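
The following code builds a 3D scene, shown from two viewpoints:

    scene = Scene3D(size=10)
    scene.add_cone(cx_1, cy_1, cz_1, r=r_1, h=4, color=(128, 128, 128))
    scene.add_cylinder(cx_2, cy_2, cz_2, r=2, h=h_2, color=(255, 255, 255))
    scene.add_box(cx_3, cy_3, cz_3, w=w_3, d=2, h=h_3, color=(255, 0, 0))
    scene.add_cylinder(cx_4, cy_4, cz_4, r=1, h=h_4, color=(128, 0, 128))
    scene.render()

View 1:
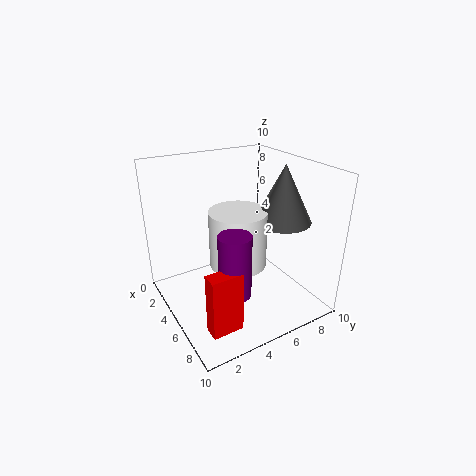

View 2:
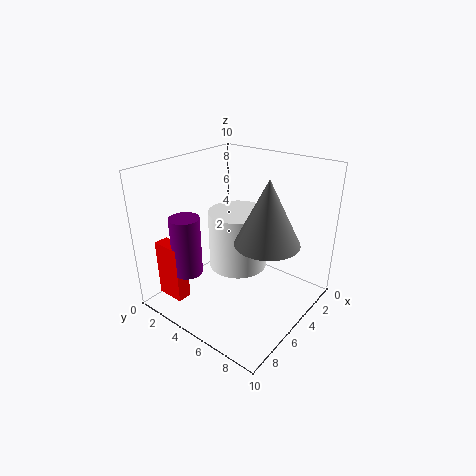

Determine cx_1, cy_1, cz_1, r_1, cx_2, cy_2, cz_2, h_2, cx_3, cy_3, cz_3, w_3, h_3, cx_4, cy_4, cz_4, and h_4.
cx_1 = 6
cy_1 = 8
cz_1 = 6
r_1 = 2
cx_2 = 5
cy_2 = 5
cz_2 = 3
h_2 = 4
cx_3 = 8
cy_3 = 1
cz_3 = 1
w_3 = 1
h_3 = 4
cx_4 = 8
cy_4 = 3
cz_4 = 3
h_4 = 4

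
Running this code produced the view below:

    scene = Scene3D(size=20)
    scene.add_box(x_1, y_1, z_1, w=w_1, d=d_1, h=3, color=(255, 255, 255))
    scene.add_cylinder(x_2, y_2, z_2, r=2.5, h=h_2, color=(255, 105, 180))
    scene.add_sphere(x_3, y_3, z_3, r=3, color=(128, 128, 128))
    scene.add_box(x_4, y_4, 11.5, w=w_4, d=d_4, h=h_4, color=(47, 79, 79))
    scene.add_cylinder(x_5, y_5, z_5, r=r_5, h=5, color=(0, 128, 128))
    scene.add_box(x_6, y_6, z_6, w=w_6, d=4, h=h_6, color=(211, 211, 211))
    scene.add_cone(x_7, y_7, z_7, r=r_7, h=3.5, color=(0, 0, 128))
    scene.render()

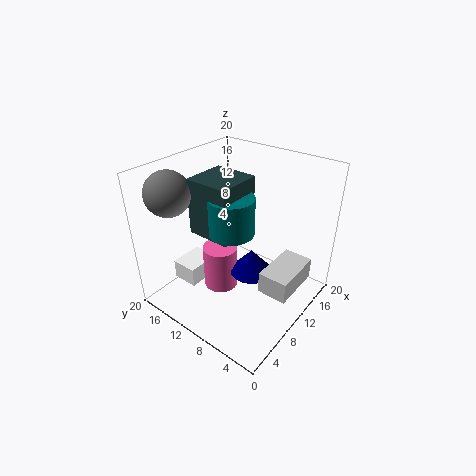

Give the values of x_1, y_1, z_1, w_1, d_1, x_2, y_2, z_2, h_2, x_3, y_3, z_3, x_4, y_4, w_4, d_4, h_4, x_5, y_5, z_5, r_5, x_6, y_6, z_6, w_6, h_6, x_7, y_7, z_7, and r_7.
x_1 = 6, y_1 = 15.5, z_1 = 1, w_1 = 5, d_1 = 4, x_2 = 9, y_2 = 12.5, z_2 = 1.5, h_2 = 6.5, x_3 = 4, y_3 = 16.5, z_3 = 17, x_4 = 5.5, y_4 = 8.5, w_4 = 6, d_4 = 6, h_4 = 7.5, x_5 = 8, y_5 = 9.5, z_5 = 12, r_5 = 3, x_6 = 8, y_6 = 1, z_6 = 4.5, w_6 = 7, h_6 = 3, x_7 = 10.5, y_7 = 8, z_7 = 5, r_7 = 3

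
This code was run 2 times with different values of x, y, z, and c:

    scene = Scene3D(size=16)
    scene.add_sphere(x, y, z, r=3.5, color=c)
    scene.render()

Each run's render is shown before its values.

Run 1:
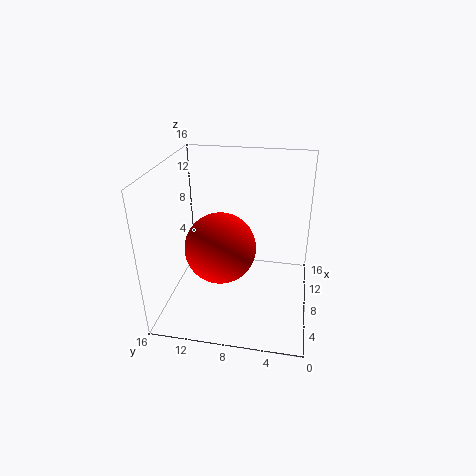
x = 4
y = 9
z = 9
c = 'red'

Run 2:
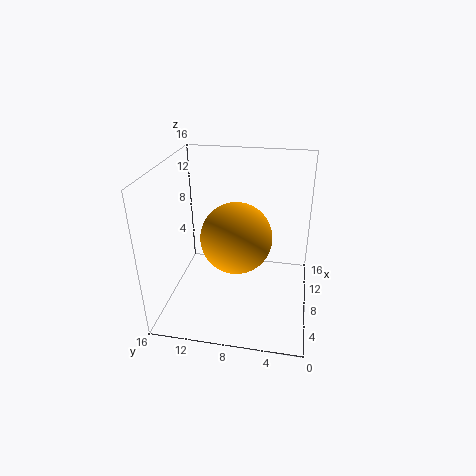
x = 4.5
y = 7.5
z = 10
c = 'orange'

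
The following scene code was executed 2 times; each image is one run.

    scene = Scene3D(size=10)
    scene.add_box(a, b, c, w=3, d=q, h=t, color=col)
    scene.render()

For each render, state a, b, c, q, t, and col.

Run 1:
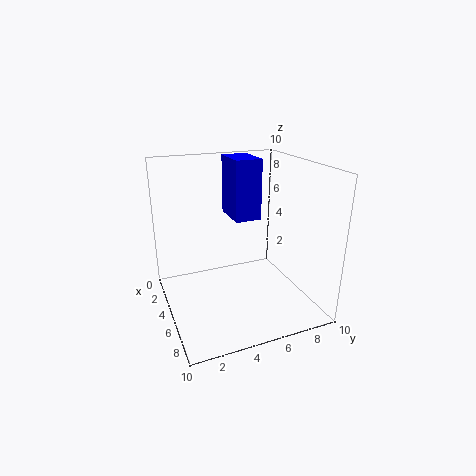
a = 0.5
b = 5.5
c = 5.5
q = 2
t = 4.5
col = 'blue'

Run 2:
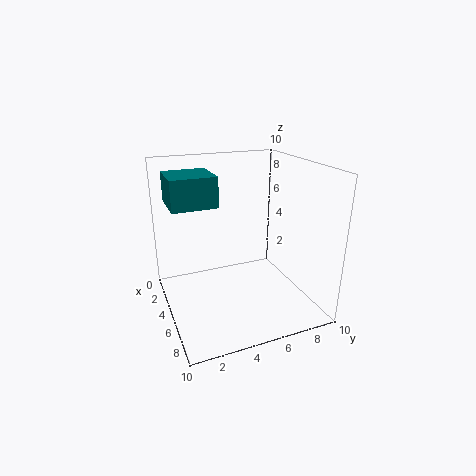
a = 2.5
b = 0.5
c = 7.5
q = 3
t = 2
col = 'teal'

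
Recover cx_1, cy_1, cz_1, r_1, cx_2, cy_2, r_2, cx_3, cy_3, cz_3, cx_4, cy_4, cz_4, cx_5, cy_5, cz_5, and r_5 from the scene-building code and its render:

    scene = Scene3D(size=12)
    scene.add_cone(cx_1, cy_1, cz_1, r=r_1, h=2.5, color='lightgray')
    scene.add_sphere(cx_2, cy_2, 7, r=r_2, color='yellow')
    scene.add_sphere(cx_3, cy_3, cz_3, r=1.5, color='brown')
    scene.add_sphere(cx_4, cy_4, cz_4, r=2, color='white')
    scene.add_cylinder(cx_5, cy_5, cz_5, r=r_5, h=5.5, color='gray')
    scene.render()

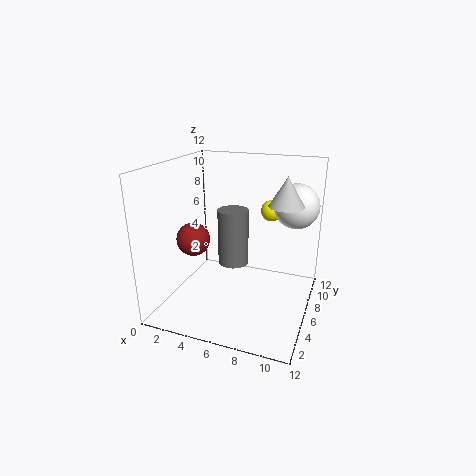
cx_1 = 9.5; cy_1 = 8; cz_1 = 8.5; r_1 = 1.5; cx_2 = 7.5; cy_2 = 11; r_2 = 1; cx_3 = 1.5; cy_3 = 6.5; cz_3 = 5; cx_4 = 10; cy_4 = 10; cz_4 = 8; cx_5 = 4; cy_5 = 10; cz_5 = 1.5; r_5 = 1.5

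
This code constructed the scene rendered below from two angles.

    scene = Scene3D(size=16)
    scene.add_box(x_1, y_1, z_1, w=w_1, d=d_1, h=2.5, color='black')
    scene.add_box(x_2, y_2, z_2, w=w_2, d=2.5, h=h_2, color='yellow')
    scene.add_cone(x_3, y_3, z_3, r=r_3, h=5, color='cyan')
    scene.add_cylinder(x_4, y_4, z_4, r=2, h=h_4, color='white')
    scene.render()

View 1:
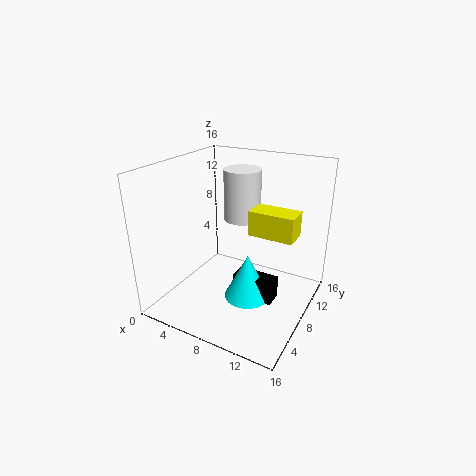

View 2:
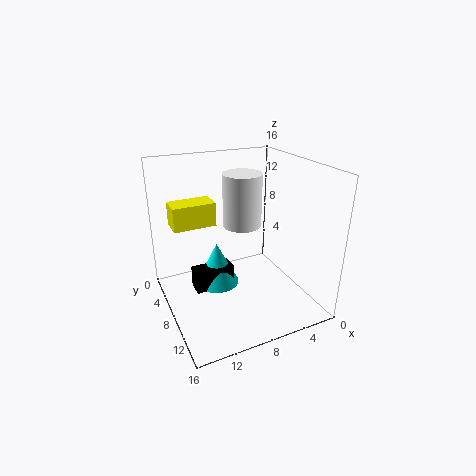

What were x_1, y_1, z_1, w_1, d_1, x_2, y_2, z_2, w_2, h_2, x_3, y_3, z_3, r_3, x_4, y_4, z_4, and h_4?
x_1 = 8.5; y_1 = 6; z_1 = 2; w_1 = 4.5; d_1 = 2; x_2 = 10.5; y_2 = 5.5; z_2 = 10; w_2 = 4.5; h_2 = 2.5; x_3 = 10; y_3 = 6.5; z_3 = 2; r_3 = 2.5; x_4 = 8; y_4 = 9; z_4 = 10; h_4 = 5.5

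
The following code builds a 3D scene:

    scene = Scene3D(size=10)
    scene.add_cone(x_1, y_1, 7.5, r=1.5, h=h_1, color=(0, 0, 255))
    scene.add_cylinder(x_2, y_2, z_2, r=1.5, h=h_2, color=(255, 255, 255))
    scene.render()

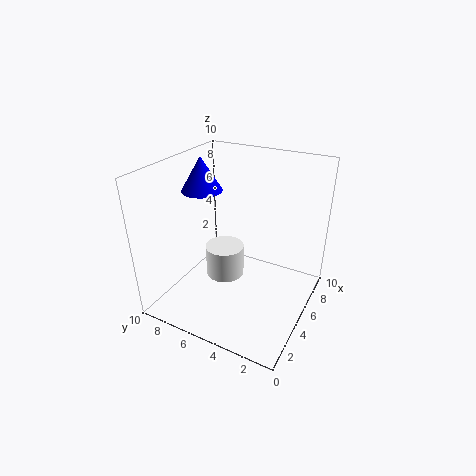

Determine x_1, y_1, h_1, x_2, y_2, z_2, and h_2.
x_1 = 6
y_1 = 8.5
h_1 = 2.5
x_2 = 6.5
y_2 = 7
z_2 = 0.5
h_2 = 2.5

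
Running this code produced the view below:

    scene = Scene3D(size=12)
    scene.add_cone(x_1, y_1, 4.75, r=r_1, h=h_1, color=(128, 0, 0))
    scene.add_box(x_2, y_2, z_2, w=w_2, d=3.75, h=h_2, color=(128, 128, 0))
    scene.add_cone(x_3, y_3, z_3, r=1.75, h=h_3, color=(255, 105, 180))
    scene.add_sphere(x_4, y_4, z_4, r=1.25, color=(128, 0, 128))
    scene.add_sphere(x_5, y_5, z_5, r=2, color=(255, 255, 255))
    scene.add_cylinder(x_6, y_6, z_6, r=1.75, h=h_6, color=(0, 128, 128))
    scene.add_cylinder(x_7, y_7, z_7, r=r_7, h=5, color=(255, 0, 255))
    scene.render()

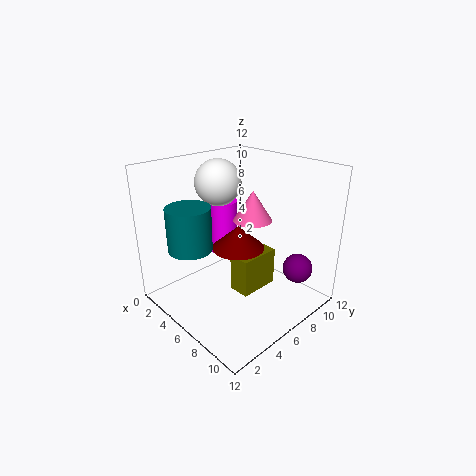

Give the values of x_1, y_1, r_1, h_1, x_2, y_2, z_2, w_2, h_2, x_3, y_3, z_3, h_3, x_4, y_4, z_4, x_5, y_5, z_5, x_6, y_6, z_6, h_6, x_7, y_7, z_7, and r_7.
x_1 = 5.5, y_1 = 6.5, r_1 = 2.25, h_1 = 2, x_2 = 4.75, y_2 = 6.25, z_2 = 0.25, w_2 = 2, h_2 = 3.5, x_3 = 5, y_3 = 8.75, z_3 = 6.5, h_3 = 2.75, x_4 = 9.75, y_4 = 9.5, z_4 = 3.25, x_5 = 3, y_5 = 6.5, z_5 = 10, x_6 = 4.5, y_6 = 2.25, z_6 = 5.75, h_6 = 3.5, x_7 = 2.5, y_7 = 7.5, z_7 = 3, r_7 = 1.25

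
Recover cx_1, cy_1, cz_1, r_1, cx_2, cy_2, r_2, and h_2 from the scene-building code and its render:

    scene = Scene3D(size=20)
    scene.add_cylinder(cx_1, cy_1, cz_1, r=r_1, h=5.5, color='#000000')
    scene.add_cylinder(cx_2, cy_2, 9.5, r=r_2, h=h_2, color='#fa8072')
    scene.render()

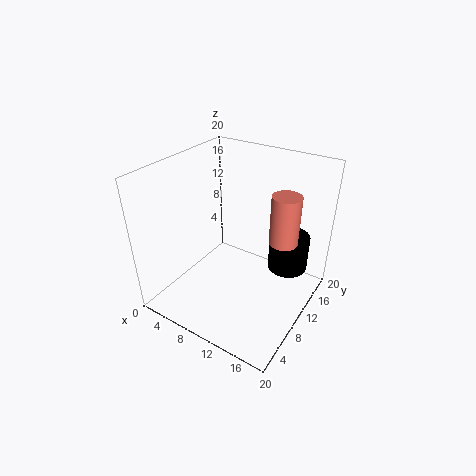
cx_1 = 15, cy_1 = 16.5, cz_1 = 3, r_1 = 3, cx_2 = 15.5, cy_2 = 13, r_2 = 2, h_2 = 7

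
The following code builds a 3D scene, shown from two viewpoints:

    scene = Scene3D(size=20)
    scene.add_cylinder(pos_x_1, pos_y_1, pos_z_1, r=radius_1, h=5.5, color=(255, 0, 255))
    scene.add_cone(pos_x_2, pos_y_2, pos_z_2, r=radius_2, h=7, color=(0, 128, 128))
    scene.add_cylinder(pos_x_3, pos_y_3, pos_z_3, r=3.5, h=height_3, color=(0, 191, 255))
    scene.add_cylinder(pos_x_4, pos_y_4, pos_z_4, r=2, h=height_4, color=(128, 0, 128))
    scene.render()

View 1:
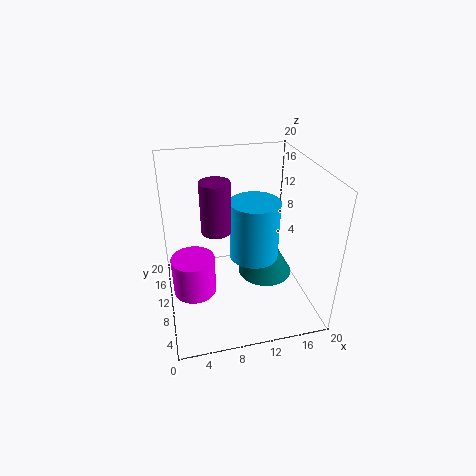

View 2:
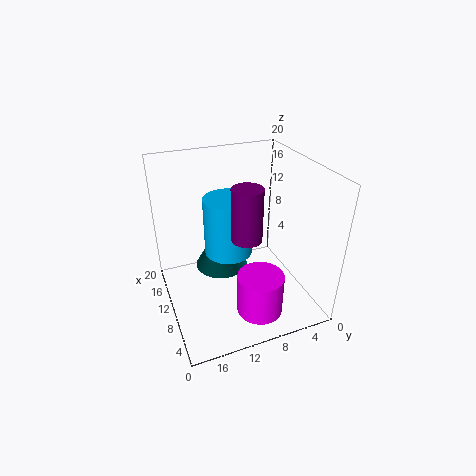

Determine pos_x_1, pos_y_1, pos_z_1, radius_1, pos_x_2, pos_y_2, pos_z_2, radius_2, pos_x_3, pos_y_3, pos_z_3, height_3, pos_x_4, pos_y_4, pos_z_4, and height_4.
pos_x_1 = 3.5
pos_y_1 = 9.5
pos_z_1 = 2.5
radius_1 = 3
pos_x_2 = 14.5
pos_y_2 = 11
pos_z_2 = 3
radius_2 = 4
pos_x_3 = 12.5
pos_y_3 = 10.5
pos_z_3 = 6.5
height_3 = 8.5
pos_x_4 = 7
pos_y_4 = 10
pos_z_4 = 11.5
height_4 = 7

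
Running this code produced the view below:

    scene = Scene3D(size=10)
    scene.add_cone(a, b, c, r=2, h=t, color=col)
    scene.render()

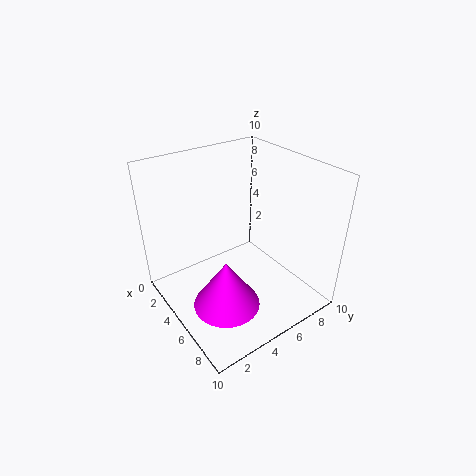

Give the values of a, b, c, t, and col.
a = 8, b = 2, c = 3, t = 3, col = 'magenta'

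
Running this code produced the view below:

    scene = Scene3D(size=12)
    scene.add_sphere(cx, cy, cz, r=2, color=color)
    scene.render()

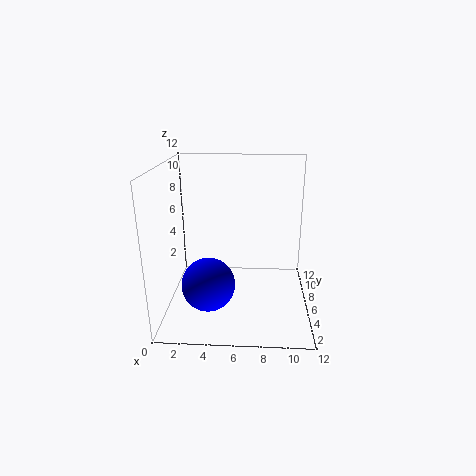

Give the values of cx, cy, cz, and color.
cx = 4
cy = 2.25
cz = 3.75
color = 'blue'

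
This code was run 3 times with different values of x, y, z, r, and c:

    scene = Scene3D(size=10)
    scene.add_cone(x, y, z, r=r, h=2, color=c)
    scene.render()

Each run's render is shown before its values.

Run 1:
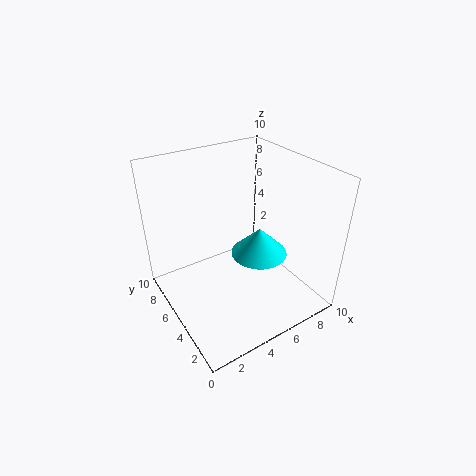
x = 6.5, y = 4.5, z = 3.5, r = 2, c = 'cyan'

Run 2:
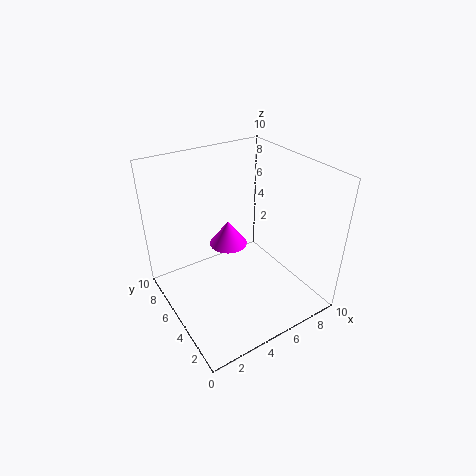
x = 6, y = 8, z = 2.5, r = 1.5, c = 'magenta'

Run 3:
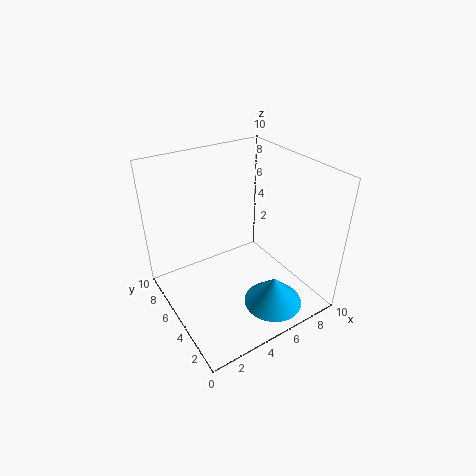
x = 6, y = 2, z = 1, r = 2, c = 'deepskyblue'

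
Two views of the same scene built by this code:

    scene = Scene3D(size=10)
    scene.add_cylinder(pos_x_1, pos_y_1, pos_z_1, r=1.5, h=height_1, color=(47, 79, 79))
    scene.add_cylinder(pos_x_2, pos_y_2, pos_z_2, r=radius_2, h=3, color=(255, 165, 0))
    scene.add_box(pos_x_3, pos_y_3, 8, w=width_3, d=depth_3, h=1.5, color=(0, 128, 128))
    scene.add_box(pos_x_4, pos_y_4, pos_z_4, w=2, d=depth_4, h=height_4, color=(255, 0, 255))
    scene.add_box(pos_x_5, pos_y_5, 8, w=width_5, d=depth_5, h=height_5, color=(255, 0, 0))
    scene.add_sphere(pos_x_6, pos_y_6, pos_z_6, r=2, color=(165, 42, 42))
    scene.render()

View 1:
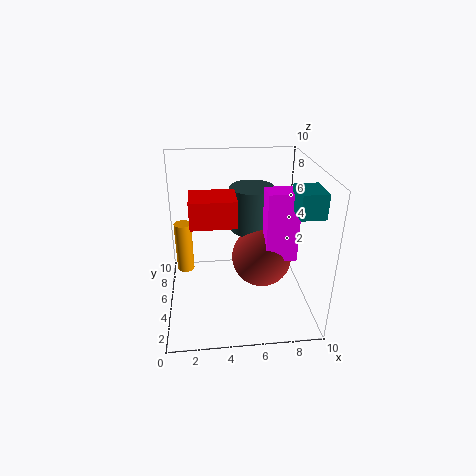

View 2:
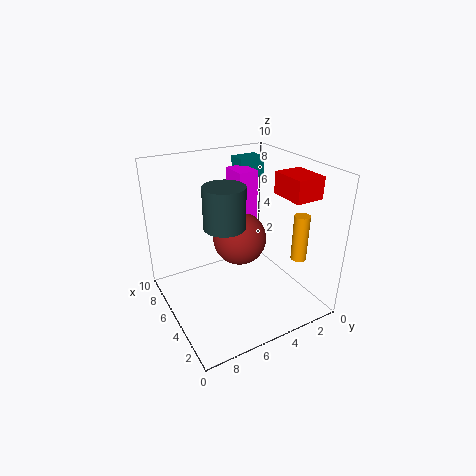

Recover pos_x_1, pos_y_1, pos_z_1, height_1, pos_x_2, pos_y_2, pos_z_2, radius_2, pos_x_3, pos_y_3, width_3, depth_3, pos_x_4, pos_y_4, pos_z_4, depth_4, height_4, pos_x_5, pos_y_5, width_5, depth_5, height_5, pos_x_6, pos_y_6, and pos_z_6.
pos_x_1 = 6; pos_y_1 = 5.5; pos_z_1 = 5.5; height_1 = 3; pos_x_2 = 1.5; pos_y_2 = 2.5; pos_z_2 = 4.5; radius_2 = 0.5; pos_x_3 = 8; pos_y_3 = 1; width_3 = 1.5; depth_3 = 2; pos_x_4 = 6.5; pos_y_4 = 2.5; pos_z_4 = 4.5; depth_4 = 1.5; height_4 = 4.5; pos_x_5 = 2; pos_y_5 = 0.5; width_5 = 2.5; depth_5 = 2; height_5 = 1.5; pos_x_6 = 6.5; pos_y_6 = 4; pos_z_6 = 4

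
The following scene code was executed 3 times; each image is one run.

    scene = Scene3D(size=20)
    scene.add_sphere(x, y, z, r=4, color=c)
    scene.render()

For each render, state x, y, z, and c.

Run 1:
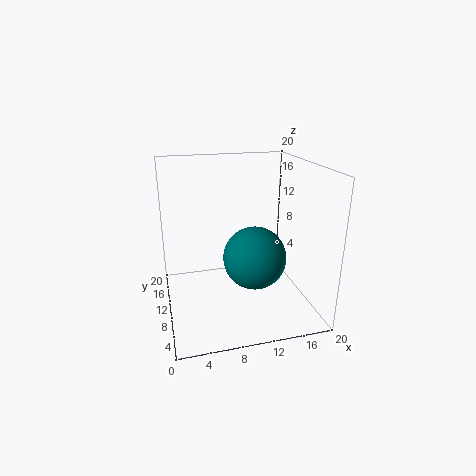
x = 11; y = 5.5; z = 9; c = 'teal'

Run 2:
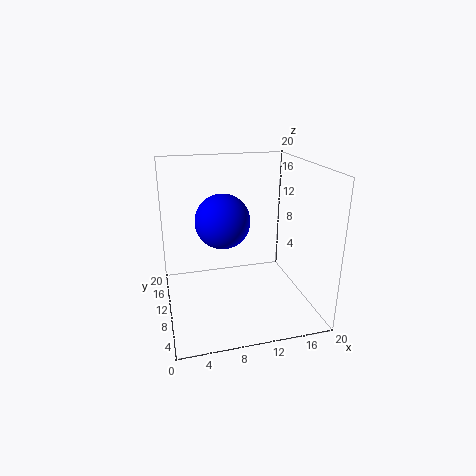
x = 8.5; y = 13; z = 11.5; c = 'blue'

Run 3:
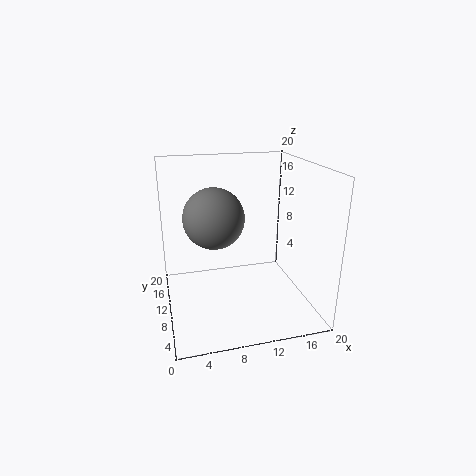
x = 6.5; y = 9; z = 13.5; c = 'gray'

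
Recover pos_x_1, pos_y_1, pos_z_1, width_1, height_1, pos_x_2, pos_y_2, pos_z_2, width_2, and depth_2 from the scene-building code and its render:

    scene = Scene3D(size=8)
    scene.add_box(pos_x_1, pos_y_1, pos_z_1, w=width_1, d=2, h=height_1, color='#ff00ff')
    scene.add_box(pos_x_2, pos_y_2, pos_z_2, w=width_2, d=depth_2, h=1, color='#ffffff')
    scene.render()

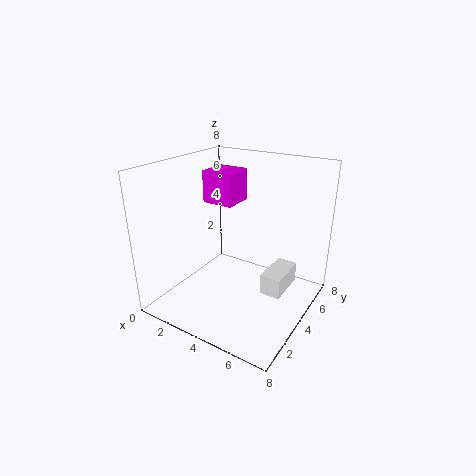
pos_x_1 = 0.5, pos_y_1 = 5.5, pos_z_1 = 5, width_1 = 2, height_1 = 2, pos_x_2 = 6.5, pos_y_2 = 2, pos_z_2 = 2.5, width_2 = 1, depth_2 = 2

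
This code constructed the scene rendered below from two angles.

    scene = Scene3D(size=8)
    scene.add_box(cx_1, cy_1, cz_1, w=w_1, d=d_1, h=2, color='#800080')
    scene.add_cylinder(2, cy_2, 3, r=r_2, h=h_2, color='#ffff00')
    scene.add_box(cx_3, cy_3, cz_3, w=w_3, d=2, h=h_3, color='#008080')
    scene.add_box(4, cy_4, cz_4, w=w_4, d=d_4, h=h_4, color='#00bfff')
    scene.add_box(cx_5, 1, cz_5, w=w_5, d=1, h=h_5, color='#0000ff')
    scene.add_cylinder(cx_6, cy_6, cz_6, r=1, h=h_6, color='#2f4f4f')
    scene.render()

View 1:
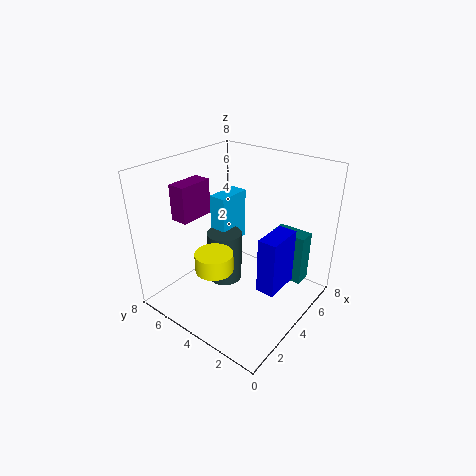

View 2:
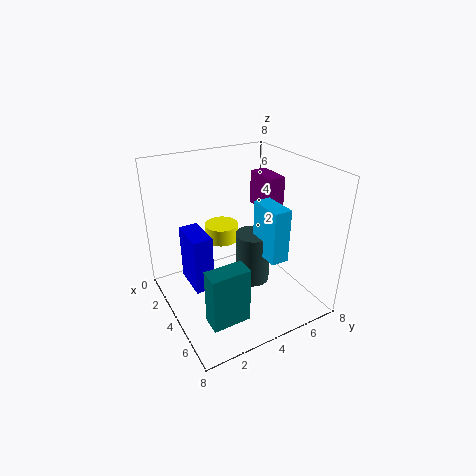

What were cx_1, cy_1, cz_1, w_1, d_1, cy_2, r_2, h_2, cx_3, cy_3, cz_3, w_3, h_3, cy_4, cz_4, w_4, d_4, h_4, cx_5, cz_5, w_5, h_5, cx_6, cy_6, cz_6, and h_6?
cx_1 = 2
cy_1 = 6
cz_1 = 5
w_1 = 2
d_1 = 1
cy_2 = 4
r_2 = 1
h_2 = 1
cx_3 = 6
cy_3 = 1
cz_3 = 1
w_3 = 1
h_3 = 3
cy_4 = 5
cz_4 = 3
w_4 = 2
d_4 = 1
h_4 = 3
cx_5 = 3
cz_5 = 2
w_5 = 2
h_5 = 3
cx_6 = 4
cy_6 = 5
cz_6 = 1
h_6 = 3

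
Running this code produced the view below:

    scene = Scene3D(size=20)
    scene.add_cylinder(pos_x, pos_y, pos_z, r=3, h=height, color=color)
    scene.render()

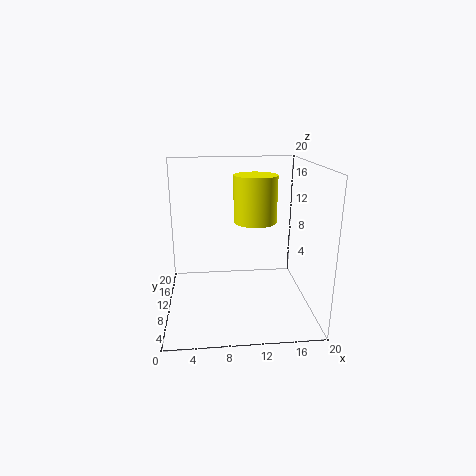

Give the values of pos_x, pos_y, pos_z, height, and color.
pos_x = 12.5, pos_y = 11, pos_z = 12, height = 6.5, color = 'yellow'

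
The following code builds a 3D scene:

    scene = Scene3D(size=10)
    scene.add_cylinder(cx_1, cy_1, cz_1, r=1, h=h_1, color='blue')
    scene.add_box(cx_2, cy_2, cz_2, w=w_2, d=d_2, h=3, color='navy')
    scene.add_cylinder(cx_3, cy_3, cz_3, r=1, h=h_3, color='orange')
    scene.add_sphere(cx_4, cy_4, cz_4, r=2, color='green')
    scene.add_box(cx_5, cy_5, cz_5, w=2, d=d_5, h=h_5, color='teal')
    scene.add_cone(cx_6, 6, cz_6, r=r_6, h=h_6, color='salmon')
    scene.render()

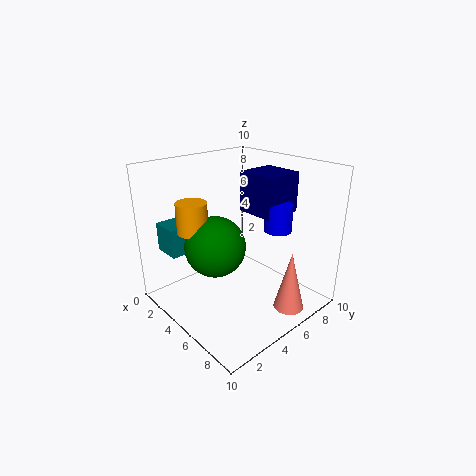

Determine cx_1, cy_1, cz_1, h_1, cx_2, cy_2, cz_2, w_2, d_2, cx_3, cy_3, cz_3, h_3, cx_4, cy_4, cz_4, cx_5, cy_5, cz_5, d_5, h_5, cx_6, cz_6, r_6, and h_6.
cx_1 = 6, cy_1 = 8, cz_1 = 5, h_1 = 2, cx_2 = 3, cy_2 = 7, cz_2 = 6, w_2 = 3, d_2 = 3, cx_3 = 4, cy_3 = 2, cz_3 = 6, h_3 = 2, cx_4 = 5, cy_4 = 3, cz_4 = 5, cx_5 = 1, cy_5 = 1, cz_5 = 4, d_5 = 3, h_5 = 2, cx_6 = 9, cz_6 = 1, r_6 = 1, h_6 = 4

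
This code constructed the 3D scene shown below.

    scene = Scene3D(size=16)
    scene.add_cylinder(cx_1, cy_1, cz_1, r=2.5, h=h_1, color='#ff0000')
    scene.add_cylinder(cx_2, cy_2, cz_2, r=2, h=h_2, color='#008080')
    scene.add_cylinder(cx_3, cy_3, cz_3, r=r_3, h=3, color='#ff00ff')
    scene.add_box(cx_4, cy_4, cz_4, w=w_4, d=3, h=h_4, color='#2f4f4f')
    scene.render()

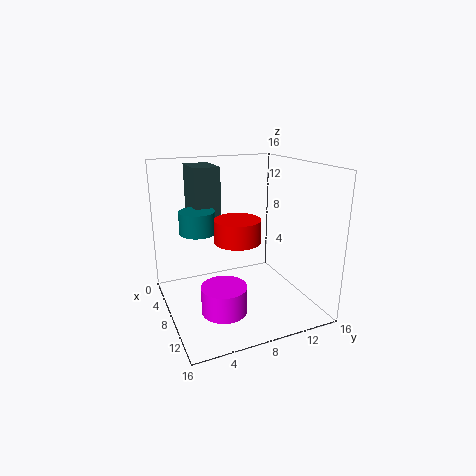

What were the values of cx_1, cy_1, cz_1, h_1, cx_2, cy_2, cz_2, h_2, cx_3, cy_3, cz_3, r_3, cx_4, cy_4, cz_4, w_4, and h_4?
cx_1 = 9
cy_1 = 7.5
cz_1 = 8
h_1 = 2.5
cx_2 = 6
cy_2 = 4
cz_2 = 8.5
h_2 = 2.5
cx_3 = 10
cy_3 = 5.5
cz_3 = 0.5
r_3 = 2.5
cx_4 = 1
cy_4 = 4
cz_4 = 9.5
w_4 = 4.5
h_4 = 6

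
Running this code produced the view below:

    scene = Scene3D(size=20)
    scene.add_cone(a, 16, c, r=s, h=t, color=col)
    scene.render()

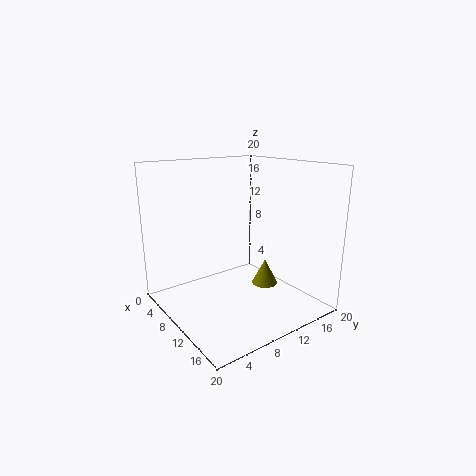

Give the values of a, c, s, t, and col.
a = 9, c = 1, s = 2, t = 4, col = 'olive'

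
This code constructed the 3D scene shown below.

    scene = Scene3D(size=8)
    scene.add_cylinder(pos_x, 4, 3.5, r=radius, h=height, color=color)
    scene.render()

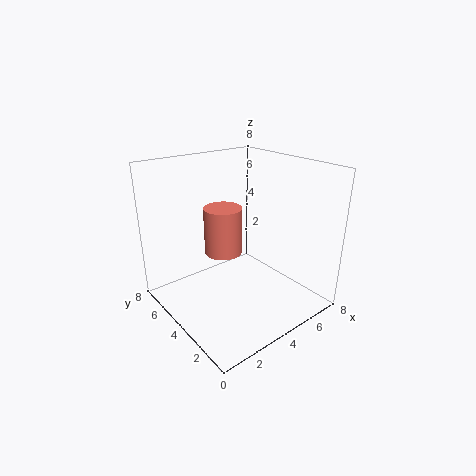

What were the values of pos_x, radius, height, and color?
pos_x = 3; radius = 1; height = 2.5; color = 'salmon'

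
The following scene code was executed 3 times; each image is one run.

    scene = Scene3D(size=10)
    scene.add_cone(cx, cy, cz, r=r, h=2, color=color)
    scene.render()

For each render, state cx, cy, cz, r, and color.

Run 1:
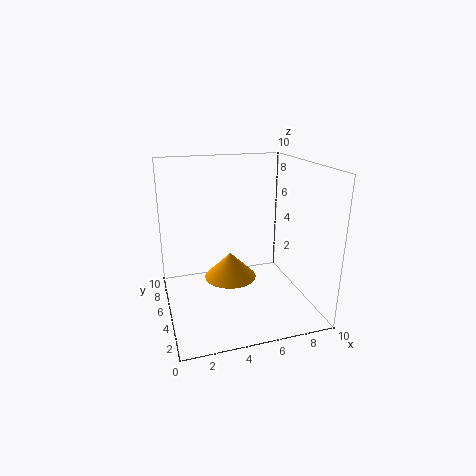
cx = 5
cy = 7
cz = 1
r = 2
color = 'orange'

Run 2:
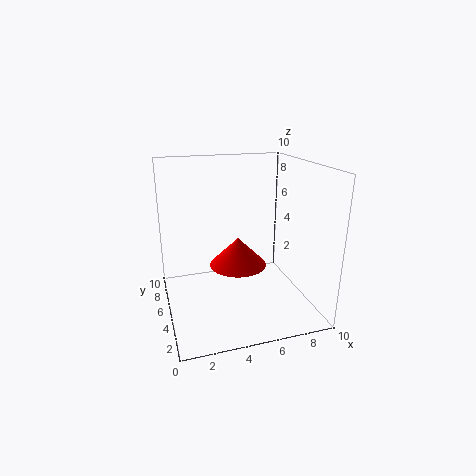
cx = 5
cy = 5
cz = 3
r = 2
color = 'red'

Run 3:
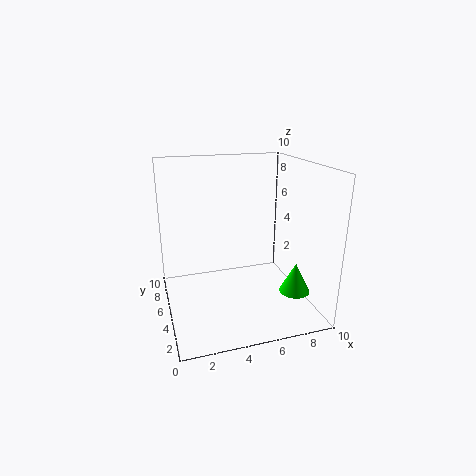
cx = 8
cy = 2
cz = 2
r = 1
color = 'lime'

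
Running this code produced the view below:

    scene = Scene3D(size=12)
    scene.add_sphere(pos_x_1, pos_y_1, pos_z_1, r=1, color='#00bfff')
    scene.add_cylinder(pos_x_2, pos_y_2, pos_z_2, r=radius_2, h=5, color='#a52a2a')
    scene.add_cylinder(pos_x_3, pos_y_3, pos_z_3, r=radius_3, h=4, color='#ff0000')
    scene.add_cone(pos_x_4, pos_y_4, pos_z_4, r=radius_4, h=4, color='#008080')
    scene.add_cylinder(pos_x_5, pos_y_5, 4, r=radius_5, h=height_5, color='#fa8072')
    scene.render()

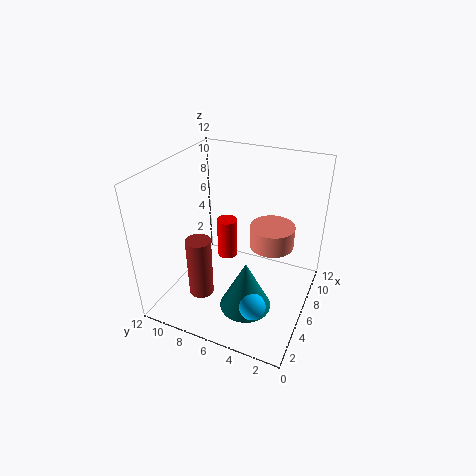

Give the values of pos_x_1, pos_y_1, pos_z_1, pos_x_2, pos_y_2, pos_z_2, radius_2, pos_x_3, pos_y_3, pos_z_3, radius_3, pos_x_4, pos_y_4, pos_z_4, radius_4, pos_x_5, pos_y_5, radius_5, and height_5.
pos_x_1 = 2, pos_y_1 = 3, pos_z_1 = 3, pos_x_2 = 3, pos_y_2 = 8, pos_z_2 = 2, radius_2 = 1, pos_x_3 = 10, pos_y_3 = 9, pos_z_3 = 1, radius_3 = 1, pos_x_4 = 3, pos_y_4 = 4, pos_z_4 = 2, radius_4 = 2, pos_x_5 = 9, pos_y_5 = 4, radius_5 = 2, height_5 = 2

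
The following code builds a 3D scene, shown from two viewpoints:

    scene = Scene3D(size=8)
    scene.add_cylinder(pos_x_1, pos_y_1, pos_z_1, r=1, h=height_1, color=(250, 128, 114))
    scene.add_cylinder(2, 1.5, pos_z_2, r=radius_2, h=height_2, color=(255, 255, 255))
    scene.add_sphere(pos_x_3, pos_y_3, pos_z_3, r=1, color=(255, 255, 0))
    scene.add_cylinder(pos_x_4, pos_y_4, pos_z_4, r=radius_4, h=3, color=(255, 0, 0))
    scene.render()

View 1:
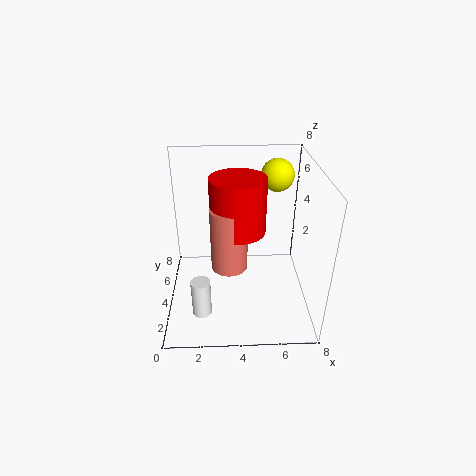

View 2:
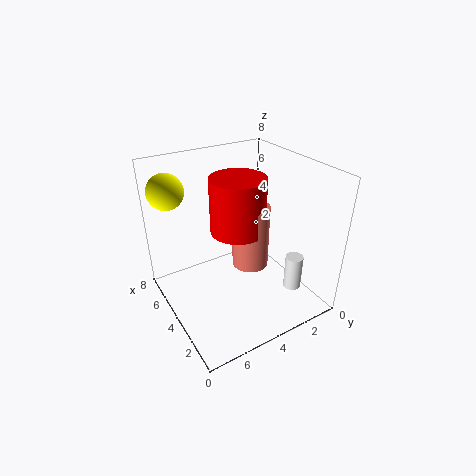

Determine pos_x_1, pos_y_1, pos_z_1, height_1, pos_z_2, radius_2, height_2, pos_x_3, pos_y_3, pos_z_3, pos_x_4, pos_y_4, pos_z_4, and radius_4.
pos_x_1 = 3.5
pos_y_1 = 3.5
pos_z_1 = 2.5
height_1 = 3.5
pos_z_2 = 1
radius_2 = 0.5
height_2 = 2
pos_x_3 = 6.5
pos_y_3 = 7
pos_z_3 = 6.5
pos_x_4 = 4
pos_y_4 = 4
pos_z_4 = 4.5
radius_4 = 1.5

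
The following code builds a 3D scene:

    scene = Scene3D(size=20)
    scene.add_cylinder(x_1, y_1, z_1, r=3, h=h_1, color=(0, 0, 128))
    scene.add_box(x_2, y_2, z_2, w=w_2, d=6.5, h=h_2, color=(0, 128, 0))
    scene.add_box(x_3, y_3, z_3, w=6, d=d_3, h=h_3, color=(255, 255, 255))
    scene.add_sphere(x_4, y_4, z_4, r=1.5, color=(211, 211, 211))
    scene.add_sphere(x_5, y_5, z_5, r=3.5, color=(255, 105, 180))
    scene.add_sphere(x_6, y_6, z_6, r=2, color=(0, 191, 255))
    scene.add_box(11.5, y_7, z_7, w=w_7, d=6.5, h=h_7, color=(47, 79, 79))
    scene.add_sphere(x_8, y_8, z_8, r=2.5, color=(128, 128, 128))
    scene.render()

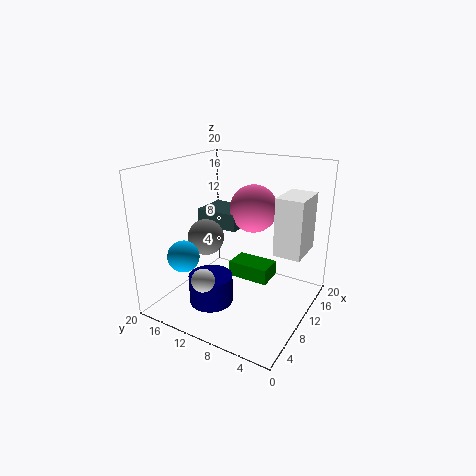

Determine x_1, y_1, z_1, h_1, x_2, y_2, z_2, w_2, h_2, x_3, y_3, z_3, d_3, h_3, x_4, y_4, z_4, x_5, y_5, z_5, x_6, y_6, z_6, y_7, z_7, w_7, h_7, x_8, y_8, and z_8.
x_1 = 6, y_1 = 12, z_1 = 1.5, h_1 = 4, x_2 = 14, y_2 = 7.5, z_2 = 1, w_2 = 4, h_2 = 2.5, x_3 = 13, y_3 = 2, z_3 = 7, d_3 = 4, h_3 = 8.5, x_4 = 3, y_4 = 11, z_4 = 6.5, x_5 = 14.5, y_5 = 10, z_5 = 13, x_6 = 2.5, y_6 = 13.5, z_6 = 9.5, y_7 = 11.5, z_7 = 10, w_7 = 5.5, h_7 = 2.5, x_8 = 8, y_8 = 14, z_8 = 10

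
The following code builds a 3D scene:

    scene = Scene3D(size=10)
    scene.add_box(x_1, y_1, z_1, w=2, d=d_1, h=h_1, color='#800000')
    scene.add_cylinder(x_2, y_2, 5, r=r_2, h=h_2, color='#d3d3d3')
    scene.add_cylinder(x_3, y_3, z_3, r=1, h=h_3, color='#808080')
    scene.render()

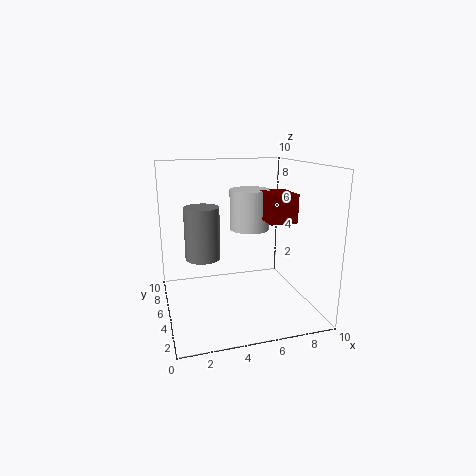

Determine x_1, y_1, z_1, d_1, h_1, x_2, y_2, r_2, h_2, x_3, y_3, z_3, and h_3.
x_1 = 7
y_1 = 4
z_1 = 6
d_1 = 2.5
h_1 = 2
x_2 = 6.5
y_2 = 7
r_2 = 1.5
h_2 = 3
x_3 = 2
y_3 = 2
z_3 = 5
h_3 = 3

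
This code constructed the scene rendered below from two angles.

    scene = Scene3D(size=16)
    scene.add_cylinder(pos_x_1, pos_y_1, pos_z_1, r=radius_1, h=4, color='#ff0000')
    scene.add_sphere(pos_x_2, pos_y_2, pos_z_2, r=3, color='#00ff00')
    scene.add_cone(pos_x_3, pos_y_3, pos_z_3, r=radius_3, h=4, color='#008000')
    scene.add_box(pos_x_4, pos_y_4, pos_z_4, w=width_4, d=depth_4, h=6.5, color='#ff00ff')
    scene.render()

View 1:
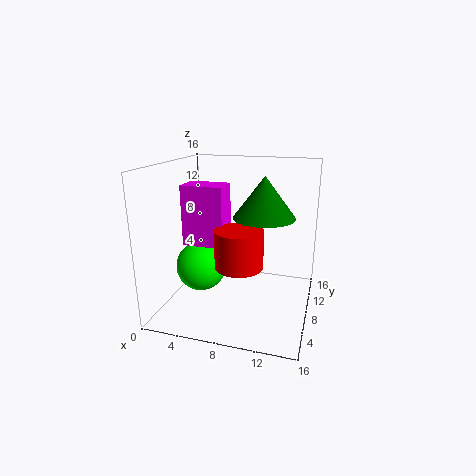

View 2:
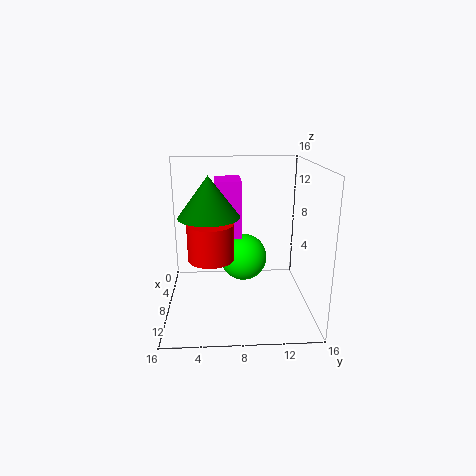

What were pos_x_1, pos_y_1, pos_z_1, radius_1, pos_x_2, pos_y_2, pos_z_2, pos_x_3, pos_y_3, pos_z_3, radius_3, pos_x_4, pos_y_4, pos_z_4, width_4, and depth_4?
pos_x_1 = 9, pos_y_1 = 5, pos_z_1 = 6, radius_1 = 2.5, pos_x_2 = 3, pos_y_2 = 9, pos_z_2 = 3.5, pos_x_3 = 11.5, pos_y_3 = 5, pos_z_3 = 11.5, radius_3 = 3, pos_x_4 = 2.5, pos_y_4 = 5.5, pos_z_4 = 7.5, width_4 = 4.5, depth_4 = 3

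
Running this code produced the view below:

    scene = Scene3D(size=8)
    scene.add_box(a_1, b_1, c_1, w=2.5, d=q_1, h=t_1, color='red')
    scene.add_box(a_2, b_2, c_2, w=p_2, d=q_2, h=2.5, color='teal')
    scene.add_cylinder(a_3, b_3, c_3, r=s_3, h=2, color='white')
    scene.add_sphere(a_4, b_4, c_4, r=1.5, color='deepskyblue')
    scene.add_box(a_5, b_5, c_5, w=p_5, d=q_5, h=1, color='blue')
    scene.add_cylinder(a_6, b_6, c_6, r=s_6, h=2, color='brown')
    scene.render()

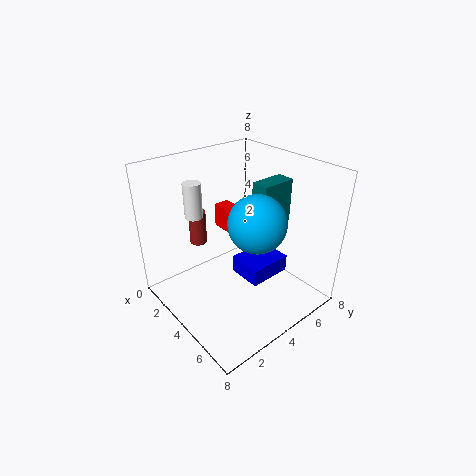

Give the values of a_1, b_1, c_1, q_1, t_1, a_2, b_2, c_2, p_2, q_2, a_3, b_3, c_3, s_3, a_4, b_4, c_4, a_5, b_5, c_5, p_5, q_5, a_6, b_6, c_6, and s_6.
a_1 = 0.5
b_1 = 5
c_1 = 3
q_1 = 1
t_1 = 1.5
a_2 = 4
b_2 = 5
c_2 = 4.5
p_2 = 1
q_2 = 2
a_3 = 2
b_3 = 2.5
c_3 = 5
s_3 = 0.5
a_4 = 5.5
b_4 = 4
c_4 = 5.5
a_5 = 3.5
b_5 = 4
c_5 = 1.5
p_5 = 2
q_5 = 2.5
a_6 = 1.5
b_6 = 3
c_6 = 3
s_6 = 0.5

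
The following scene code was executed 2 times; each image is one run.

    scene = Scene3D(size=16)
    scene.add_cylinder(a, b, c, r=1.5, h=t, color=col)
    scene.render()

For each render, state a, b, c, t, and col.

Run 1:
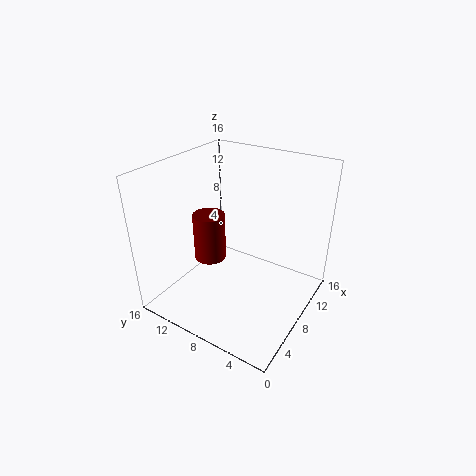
a = 3; b = 8; c = 8.5; t = 4.5; col = 'maroon'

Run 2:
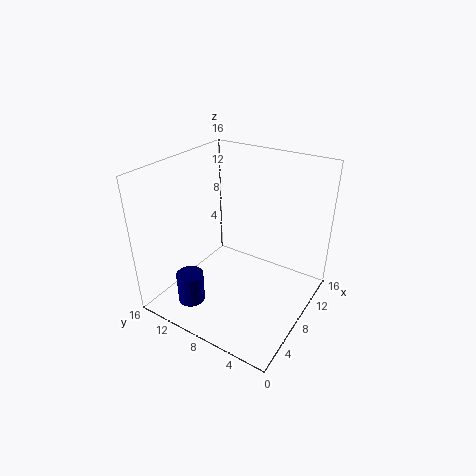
a = 3.5; b = 11.5; c = 1; t = 3.5; col = 'navy'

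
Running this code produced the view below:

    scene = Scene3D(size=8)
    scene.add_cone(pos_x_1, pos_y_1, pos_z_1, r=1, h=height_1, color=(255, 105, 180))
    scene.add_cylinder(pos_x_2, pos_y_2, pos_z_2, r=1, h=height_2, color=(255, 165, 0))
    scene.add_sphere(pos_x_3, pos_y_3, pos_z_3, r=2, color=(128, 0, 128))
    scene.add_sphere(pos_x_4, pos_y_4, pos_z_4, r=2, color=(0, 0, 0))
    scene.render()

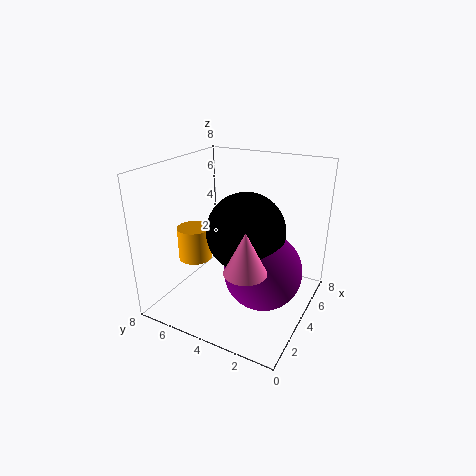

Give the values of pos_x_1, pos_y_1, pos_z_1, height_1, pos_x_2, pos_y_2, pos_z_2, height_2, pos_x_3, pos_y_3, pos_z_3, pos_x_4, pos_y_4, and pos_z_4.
pos_x_1 = 1
pos_y_1 = 2
pos_z_1 = 4
height_1 = 2
pos_x_2 = 4
pos_y_2 = 7
pos_z_2 = 2
height_2 = 2
pos_x_3 = 3
pos_y_3 = 2
pos_z_3 = 3
pos_x_4 = 3
pos_y_4 = 3
pos_z_4 = 5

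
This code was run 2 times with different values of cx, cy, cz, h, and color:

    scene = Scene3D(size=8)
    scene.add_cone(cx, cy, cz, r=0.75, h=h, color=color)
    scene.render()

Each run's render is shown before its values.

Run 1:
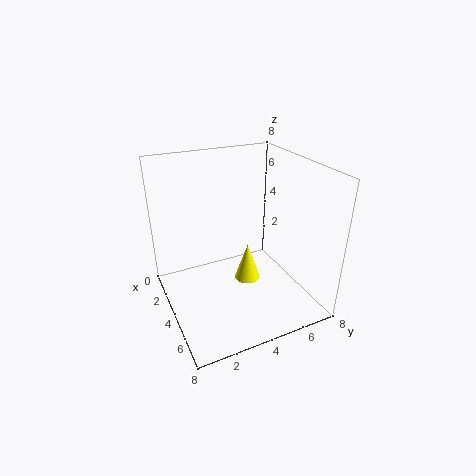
cx = 3.75, cy = 4.75, cz = 1, h = 2.25, color = 'yellow'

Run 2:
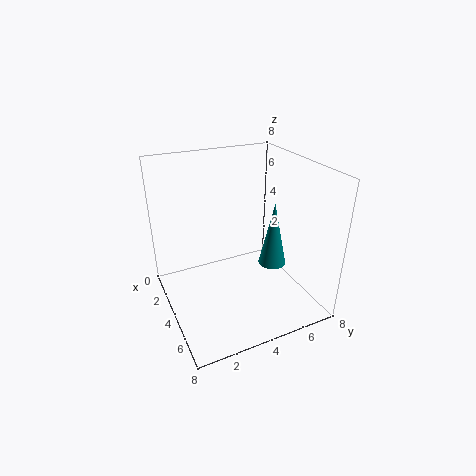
cx = 5.25, cy = 5.5, cz = 2.75, h = 3.5, color = 'teal'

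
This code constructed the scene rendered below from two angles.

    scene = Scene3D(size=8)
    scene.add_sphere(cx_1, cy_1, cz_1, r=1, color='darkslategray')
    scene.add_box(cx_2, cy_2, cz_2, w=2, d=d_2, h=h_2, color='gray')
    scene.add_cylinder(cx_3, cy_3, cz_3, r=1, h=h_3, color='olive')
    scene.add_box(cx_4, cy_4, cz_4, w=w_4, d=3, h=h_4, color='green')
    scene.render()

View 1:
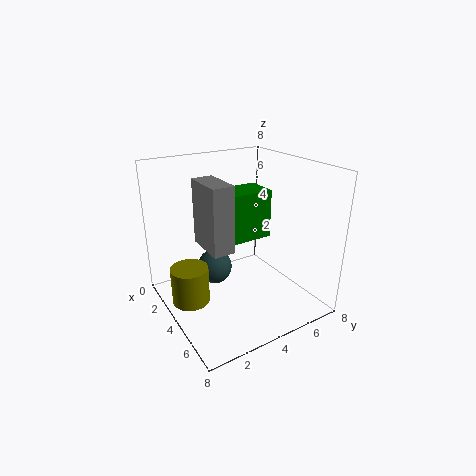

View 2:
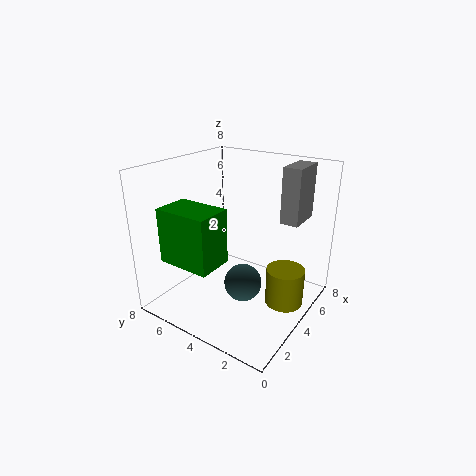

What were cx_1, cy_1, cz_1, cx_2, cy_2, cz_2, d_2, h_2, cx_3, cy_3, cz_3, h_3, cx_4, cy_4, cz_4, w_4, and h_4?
cx_1 = 3; cy_1 = 3; cz_1 = 2; cx_2 = 5; cy_2 = 1; cz_2 = 5; d_2 = 1; h_2 = 3; cx_3 = 4; cy_3 = 1; cz_3 = 1; h_3 = 2; cx_4 = 1; cy_4 = 4; cz_4 = 3; w_4 = 2; h_4 = 3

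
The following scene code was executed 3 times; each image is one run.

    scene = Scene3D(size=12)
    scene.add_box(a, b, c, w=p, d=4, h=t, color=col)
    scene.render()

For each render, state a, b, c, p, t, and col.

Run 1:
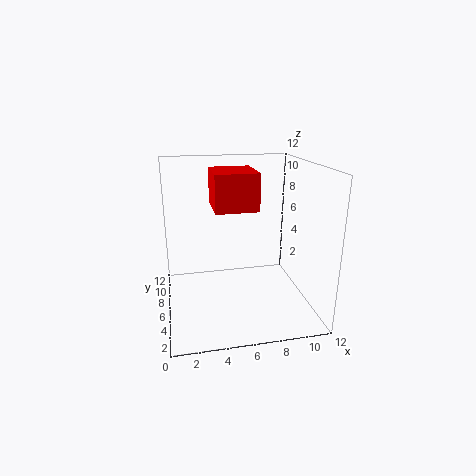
a = 4; b = 4.75; c = 8.5; p = 3.5; t = 3; col = 'red'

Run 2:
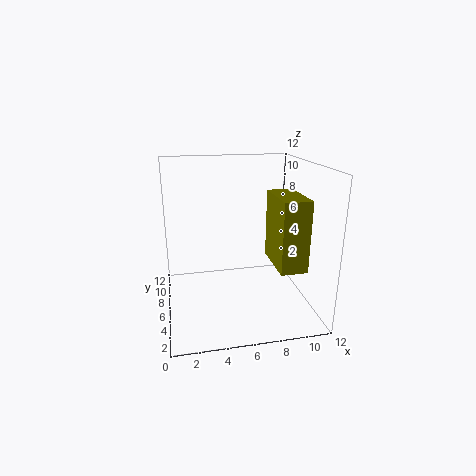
a = 8; b = 0.75; c = 5; p = 2; t = 5.25; col = 'olive'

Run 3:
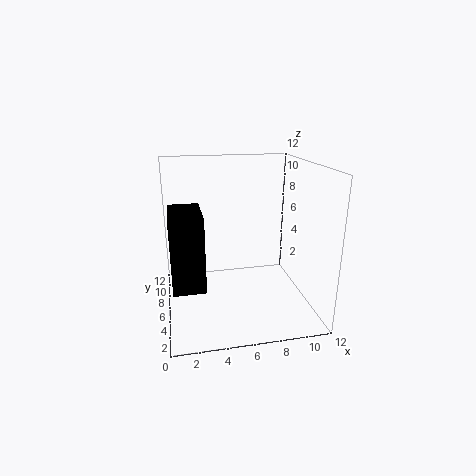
a = 0.5; b = 0.75; c = 4.25; p = 2.25; t = 5.25; col = 'black'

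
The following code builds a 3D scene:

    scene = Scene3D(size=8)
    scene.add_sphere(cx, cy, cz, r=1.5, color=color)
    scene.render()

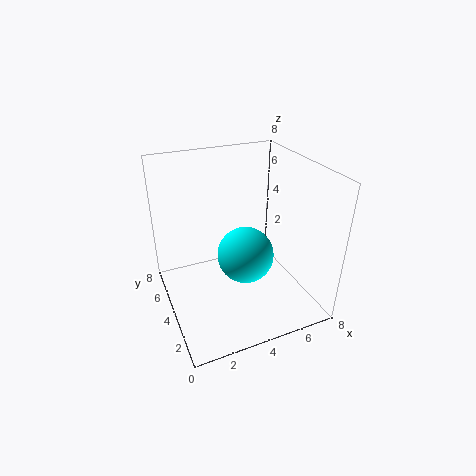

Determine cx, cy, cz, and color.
cx = 4, cy = 3, cz = 3.5, color = 'cyan'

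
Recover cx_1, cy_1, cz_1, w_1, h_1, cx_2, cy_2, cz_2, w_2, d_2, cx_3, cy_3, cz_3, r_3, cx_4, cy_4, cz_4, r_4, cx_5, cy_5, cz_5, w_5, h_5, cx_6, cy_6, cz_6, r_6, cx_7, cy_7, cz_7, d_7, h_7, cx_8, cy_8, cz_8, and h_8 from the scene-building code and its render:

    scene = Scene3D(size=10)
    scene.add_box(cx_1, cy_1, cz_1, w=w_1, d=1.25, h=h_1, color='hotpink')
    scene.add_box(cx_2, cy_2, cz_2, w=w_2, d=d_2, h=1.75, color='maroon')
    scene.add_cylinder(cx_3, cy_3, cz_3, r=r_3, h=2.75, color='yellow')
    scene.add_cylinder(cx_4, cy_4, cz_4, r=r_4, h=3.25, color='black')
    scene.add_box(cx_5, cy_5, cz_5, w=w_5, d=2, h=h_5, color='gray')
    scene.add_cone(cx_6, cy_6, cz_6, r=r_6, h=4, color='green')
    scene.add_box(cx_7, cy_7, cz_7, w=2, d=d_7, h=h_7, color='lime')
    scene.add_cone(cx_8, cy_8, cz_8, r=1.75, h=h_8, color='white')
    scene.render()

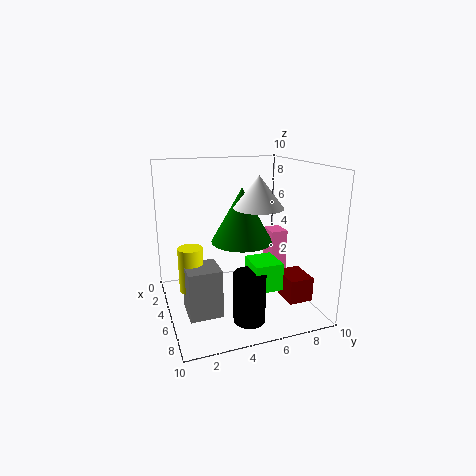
cx_1 = 3.25, cy_1 = 7.75, cz_1 = 1, w_1 = 1.5, h_1 = 4, cx_2 = 5.25, cy_2 = 8, cz_2 = 0.5, w_2 = 2.25, d_2 = 1.75, cx_3 = 7, cy_3 = 1.25, cz_3 = 2.75, r_3 = 0.75, cx_4 = 8.5, cy_4 = 4.5, cz_4 = 0.75, r_4 = 1, cx_5 = 6.75, cy_5 = 0.75, cz_5 = 1.5, w_5 = 2, h_5 = 3, cx_6 = 3.75, cy_6 = 5.75, cz_6 = 4.25, r_6 = 2.25, cx_7 = 7, cy_7 = 4.75, cz_7 = 2.75, d_7 = 1.75, h_7 = 1.75, cx_8 = 5, cy_8 = 6.5, cz_8 = 7, h_8 = 2.25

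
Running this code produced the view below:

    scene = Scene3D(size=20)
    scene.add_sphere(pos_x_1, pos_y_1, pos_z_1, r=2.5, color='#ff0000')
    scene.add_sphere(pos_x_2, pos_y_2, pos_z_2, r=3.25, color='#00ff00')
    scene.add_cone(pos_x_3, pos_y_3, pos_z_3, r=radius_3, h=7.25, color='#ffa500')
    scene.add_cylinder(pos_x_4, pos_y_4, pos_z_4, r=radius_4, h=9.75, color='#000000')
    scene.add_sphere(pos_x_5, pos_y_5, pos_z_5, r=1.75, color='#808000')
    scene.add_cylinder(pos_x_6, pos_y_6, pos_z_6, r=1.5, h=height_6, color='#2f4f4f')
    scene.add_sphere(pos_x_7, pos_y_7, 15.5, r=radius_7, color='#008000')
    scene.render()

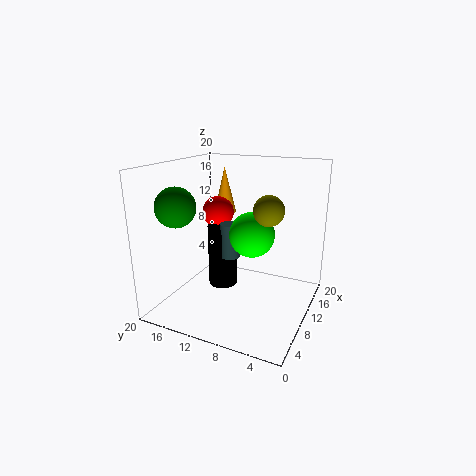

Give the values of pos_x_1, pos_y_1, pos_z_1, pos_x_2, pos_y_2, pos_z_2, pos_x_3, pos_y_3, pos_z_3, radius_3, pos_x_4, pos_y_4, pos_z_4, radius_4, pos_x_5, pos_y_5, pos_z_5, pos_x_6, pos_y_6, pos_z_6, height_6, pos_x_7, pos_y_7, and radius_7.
pos_x_1 = 15.75; pos_y_1 = 16.25; pos_z_1 = 11.5; pos_x_2 = 12; pos_y_2 = 8.75; pos_z_2 = 10; pos_x_3 = 17.25; pos_y_3 = 15.75; pos_z_3 = 11.25; radius_3 = 1.75; pos_x_4 = 13.75; pos_y_4 = 14.5; pos_z_4 = 0.25; radius_4 = 2.25; pos_x_5 = 4.75; pos_y_5 = 3.75; pos_z_5 = 16; pos_x_6 = 13; pos_y_6 = 12.75; pos_z_6 = 5.5; height_6 = 5.25; pos_x_7 = 3; pos_y_7 = 15; radius_7 = 2.5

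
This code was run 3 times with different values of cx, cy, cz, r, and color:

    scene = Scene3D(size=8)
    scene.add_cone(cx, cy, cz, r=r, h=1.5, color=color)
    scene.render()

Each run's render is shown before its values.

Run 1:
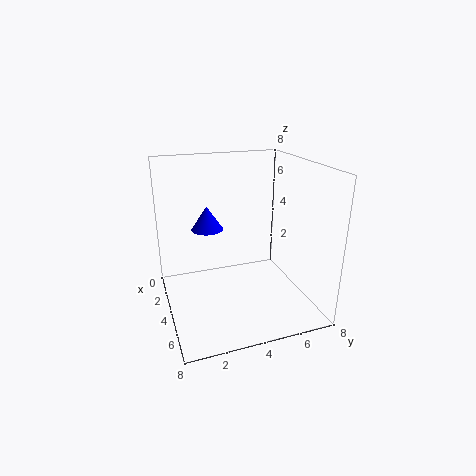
cx = 1
cy = 3
cz = 3.5
r = 1
color = 'blue'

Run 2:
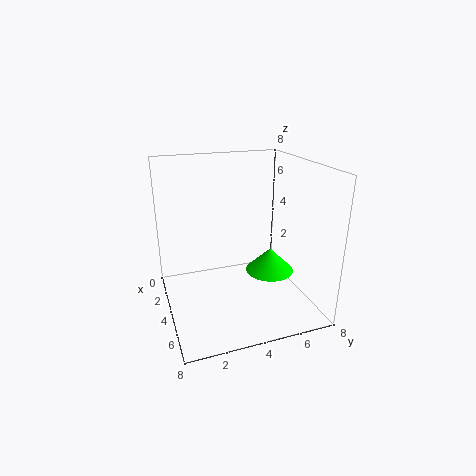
cx = 3
cy = 6.5
cz = 1
r = 1.5
color = 'lime'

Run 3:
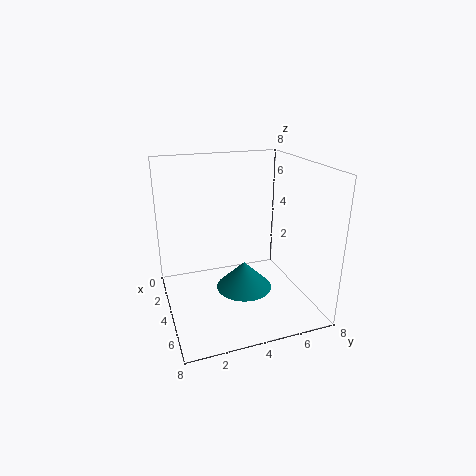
cx = 5
cy = 4
cz = 1.5
r = 1.5
color = 'teal'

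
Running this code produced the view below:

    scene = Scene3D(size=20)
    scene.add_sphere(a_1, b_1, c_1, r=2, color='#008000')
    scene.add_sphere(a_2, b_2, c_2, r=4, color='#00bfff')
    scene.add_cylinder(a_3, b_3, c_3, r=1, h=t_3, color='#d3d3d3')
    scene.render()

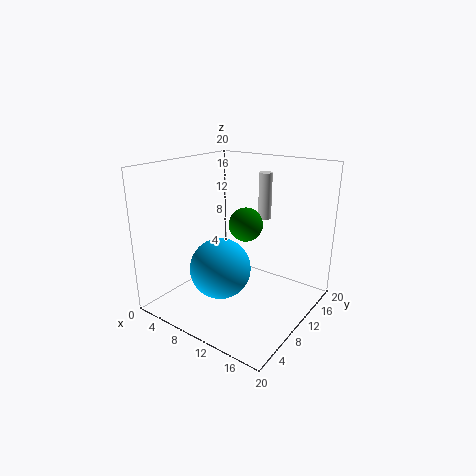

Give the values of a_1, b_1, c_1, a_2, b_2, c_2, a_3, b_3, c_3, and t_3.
a_1 = 14; b_1 = 6; c_1 = 14; a_2 = 10; b_2 = 6; c_2 = 7; a_3 = 10; b_3 = 17; c_3 = 11; t_3 = 7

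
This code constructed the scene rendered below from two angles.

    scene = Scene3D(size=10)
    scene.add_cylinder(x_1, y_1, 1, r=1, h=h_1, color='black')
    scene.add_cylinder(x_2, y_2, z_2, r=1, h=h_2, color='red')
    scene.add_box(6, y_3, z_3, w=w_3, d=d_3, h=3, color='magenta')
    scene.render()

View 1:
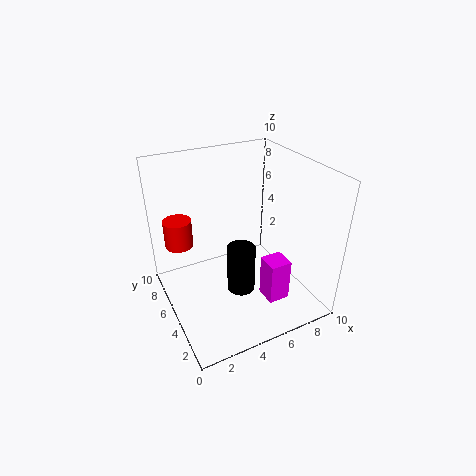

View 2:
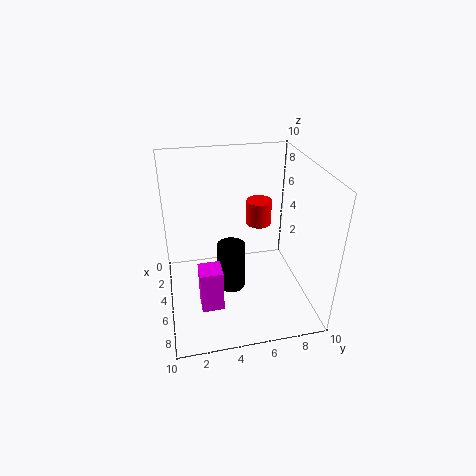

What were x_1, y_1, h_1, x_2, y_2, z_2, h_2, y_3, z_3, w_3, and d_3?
x_1 = 5; y_1 = 4.5; h_1 = 3.5; x_2 = 1.5; y_2 = 7.5; z_2 = 4; h_2 = 2; y_3 = 2; z_3 = 1; w_3 = 1.5; d_3 = 1.5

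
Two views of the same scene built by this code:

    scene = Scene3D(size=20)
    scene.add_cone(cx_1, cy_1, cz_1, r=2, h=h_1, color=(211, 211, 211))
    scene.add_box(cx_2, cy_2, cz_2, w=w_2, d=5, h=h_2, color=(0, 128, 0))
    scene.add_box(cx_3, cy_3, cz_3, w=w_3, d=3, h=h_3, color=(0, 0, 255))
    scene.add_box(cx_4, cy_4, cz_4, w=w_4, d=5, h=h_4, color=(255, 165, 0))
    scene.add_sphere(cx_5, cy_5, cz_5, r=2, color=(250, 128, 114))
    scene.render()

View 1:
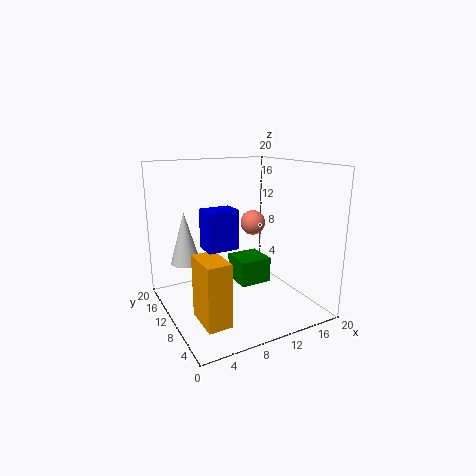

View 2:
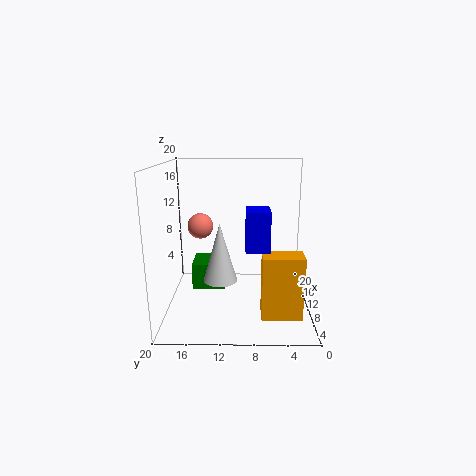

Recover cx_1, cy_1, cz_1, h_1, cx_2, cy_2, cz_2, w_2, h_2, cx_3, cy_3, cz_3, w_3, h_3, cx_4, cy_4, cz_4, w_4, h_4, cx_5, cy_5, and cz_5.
cx_1 = 3, cy_1 = 12, cz_1 = 7, h_1 = 7, cx_2 = 12, cy_2 = 12, cz_2 = 1, w_2 = 5, h_2 = 4, cx_3 = 4, cy_3 = 6, cz_3 = 10, w_3 = 4, h_3 = 5, cx_4 = 2, cy_4 = 2, cz_4 = 2, w_4 = 3, h_4 = 8, cx_5 = 16, cy_5 = 16, cz_5 = 10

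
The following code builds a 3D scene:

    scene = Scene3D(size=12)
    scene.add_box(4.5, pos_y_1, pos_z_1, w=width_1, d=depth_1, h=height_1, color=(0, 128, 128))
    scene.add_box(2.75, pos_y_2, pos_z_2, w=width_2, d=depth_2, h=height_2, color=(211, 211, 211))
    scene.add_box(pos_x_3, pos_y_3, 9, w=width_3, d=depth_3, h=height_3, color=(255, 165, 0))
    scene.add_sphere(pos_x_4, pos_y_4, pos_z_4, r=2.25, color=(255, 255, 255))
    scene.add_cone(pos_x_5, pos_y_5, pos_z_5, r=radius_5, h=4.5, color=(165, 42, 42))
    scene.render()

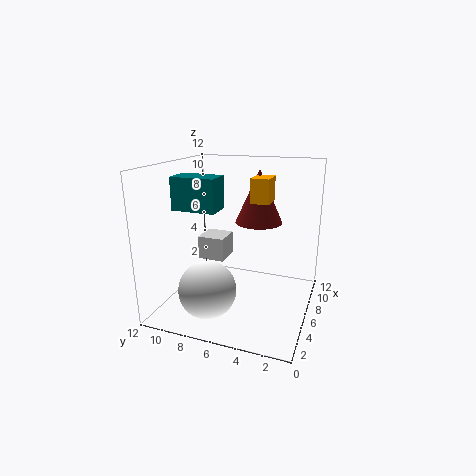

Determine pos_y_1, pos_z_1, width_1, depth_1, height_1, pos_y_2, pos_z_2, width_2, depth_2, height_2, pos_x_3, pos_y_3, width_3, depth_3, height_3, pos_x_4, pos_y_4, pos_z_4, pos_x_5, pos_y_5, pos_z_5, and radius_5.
pos_y_1 = 7.5
pos_z_1 = 8.25
width_1 = 2.25
depth_1 = 3.75
height_1 = 2.75
pos_y_2 = 6
pos_z_2 = 5.25
width_2 = 2
depth_2 = 2
height_2 = 1.75
pos_x_3 = 6
pos_y_3 = 3.5
width_3 = 2
depth_3 = 1.5
height_3 = 2
pos_x_4 = 2.5
pos_y_4 = 7.25
pos_z_4 = 2.75
pos_x_5 = 7.75
pos_y_5 = 4.75
pos_z_5 = 7
radius_5 = 2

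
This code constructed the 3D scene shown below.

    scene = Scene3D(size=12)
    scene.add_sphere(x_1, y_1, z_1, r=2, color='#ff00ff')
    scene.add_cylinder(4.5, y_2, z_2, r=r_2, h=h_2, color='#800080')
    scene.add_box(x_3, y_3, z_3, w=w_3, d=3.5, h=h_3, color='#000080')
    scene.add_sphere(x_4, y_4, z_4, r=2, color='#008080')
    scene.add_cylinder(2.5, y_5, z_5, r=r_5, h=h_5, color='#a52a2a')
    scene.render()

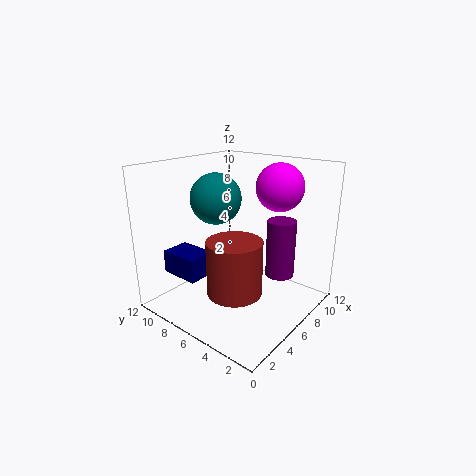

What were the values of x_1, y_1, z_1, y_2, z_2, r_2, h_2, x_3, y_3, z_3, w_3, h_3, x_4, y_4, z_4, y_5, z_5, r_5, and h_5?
x_1 = 9; y_1 = 4; z_1 = 10; y_2 = 1; z_2 = 5; r_2 = 1; h_2 = 4; x_3 = 2.5; y_3 = 8; z_3 = 2.5; w_3 = 2.5; h_3 = 2; x_4 = 4.5; y_4 = 7; z_4 = 9.5; y_5 = 3.5; z_5 = 3.5; r_5 = 2; h_5 = 4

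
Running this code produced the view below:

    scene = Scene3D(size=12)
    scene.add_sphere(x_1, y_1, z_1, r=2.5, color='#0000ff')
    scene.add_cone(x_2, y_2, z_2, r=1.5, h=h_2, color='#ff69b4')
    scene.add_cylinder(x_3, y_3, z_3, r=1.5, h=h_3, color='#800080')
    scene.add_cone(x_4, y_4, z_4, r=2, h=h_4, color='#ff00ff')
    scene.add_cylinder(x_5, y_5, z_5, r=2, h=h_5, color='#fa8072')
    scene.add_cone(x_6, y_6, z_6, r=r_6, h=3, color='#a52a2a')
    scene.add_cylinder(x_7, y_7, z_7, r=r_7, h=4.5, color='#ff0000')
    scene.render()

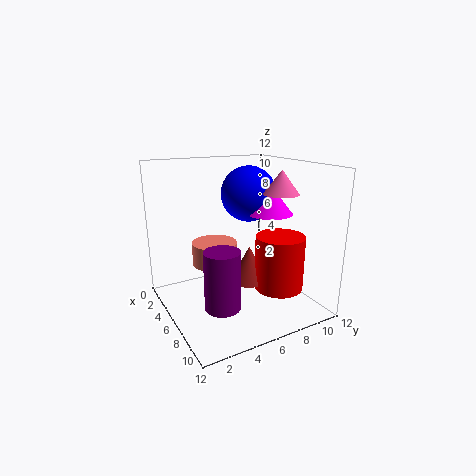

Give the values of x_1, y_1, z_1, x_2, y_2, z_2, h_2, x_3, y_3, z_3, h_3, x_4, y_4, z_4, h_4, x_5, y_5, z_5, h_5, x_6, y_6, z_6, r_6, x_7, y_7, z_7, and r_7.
x_1 = 3.5
y_1 = 8.5
z_1 = 9
x_2 = 7
y_2 = 9.5
z_2 = 9.5
h_2 = 2
x_3 = 7
y_3 = 4
z_3 = 0.5
h_3 = 5
x_4 = 5.5
y_4 = 9.5
z_4 = 7.5
h_4 = 2.5
x_5 = 3.5
y_5 = 5
z_5 = 3
h_5 = 2
x_6 = 7
y_6 = 6.5
z_6 = 2.5
r_6 = 1.5
x_7 = 8.5
y_7 = 8.5
z_7 = 2
r_7 = 2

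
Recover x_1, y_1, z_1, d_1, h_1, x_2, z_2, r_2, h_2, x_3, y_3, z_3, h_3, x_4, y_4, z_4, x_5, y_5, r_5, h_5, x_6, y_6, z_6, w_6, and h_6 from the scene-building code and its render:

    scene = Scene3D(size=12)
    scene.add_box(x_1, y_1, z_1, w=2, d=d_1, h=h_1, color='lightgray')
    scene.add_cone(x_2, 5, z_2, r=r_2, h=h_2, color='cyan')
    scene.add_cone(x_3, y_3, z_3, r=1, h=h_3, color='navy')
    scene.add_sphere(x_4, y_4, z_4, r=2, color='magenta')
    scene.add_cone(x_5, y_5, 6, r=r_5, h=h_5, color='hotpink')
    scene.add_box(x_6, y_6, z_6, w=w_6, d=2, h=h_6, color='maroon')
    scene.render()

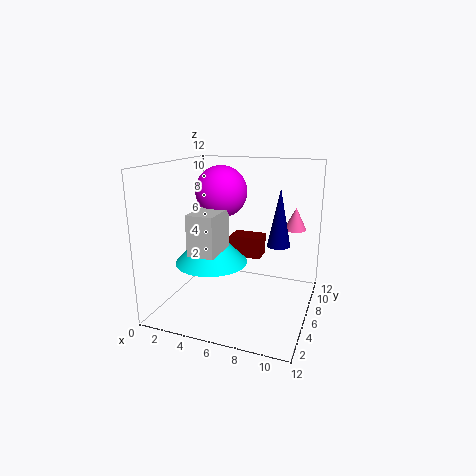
x_1 = 4; y_1 = 1; z_1 = 6; d_1 = 3; h_1 = 3; x_2 = 4; z_2 = 4; r_2 = 3; h_2 = 3; x_3 = 9; y_3 = 8; z_3 = 5; h_3 = 5; x_4 = 5; y_4 = 5; z_4 = 10; x_5 = 10; y_5 = 10; r_5 = 1; h_5 = 2; x_6 = 4; y_6 = 9; z_6 = 3; w_6 = 3; h_6 = 2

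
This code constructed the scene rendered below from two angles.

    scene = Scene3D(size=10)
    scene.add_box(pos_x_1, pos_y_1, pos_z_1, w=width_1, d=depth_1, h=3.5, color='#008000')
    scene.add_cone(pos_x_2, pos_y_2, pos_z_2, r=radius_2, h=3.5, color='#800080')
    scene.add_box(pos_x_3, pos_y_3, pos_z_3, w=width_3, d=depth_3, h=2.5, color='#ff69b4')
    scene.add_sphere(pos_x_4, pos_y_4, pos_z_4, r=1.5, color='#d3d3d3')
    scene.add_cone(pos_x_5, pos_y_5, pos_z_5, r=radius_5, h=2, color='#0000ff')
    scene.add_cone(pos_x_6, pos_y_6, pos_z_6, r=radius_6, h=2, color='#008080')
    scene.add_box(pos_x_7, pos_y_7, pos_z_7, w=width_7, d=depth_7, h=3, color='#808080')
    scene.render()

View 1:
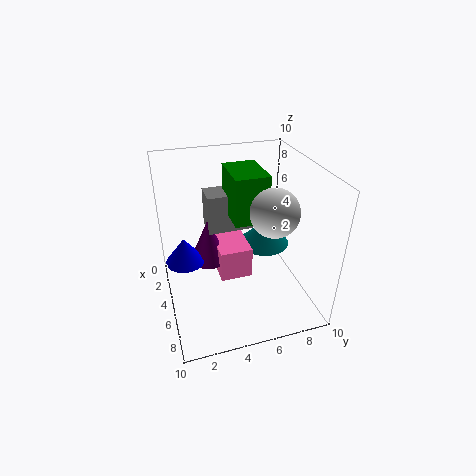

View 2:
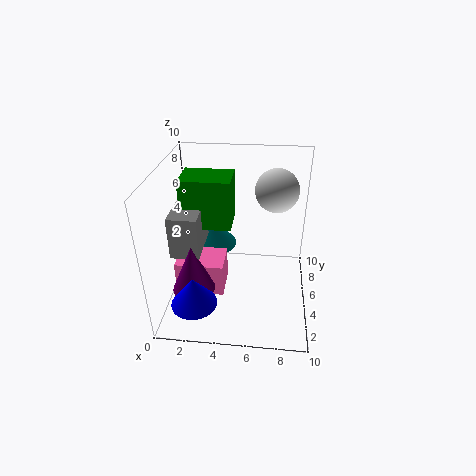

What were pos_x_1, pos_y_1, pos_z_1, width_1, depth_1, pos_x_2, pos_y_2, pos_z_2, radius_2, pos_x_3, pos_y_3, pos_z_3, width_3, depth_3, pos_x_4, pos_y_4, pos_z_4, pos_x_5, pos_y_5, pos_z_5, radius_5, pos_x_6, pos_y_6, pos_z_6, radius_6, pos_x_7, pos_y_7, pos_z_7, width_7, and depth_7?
pos_x_1 = 1, pos_y_1 = 5, pos_z_1 = 5.5, width_1 = 3.5, depth_1 = 2.5, pos_x_2 = 2, pos_y_2 = 3.5, pos_z_2 = 1.5, radius_2 = 1.5, pos_x_3 = 0.5, pos_y_3 = 4, pos_z_3 = 0.5, width_3 = 3.5, depth_3 = 2.5, pos_x_4 = 7.5, pos_y_4 = 6.5, pos_z_4 = 8, pos_x_5 = 2.5, pos_y_5 = 1.5, pos_z_5 = 2, radius_5 = 1.5, pos_x_6 = 2.5, pos_y_6 = 8, pos_z_6 = 2.5, radius_6 = 2, pos_x_7 = 0.5, pos_y_7 = 3.5, pos_z_7 = 4, width_7 = 2, depth_7 = 3.5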